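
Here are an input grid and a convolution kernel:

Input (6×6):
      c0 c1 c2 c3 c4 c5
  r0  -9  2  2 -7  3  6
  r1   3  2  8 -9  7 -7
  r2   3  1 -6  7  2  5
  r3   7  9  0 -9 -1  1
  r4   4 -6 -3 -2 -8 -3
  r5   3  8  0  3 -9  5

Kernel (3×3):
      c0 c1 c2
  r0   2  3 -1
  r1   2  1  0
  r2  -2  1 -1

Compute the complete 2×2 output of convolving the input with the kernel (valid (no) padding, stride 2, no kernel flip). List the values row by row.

-5 4
27 10

Output[0,0]: The receptive field on the input at this output position is [-9 2 2 / 3 2 8 / 3 1 -6]. Elementwise product with the kernel and sum: -9·2 + 2·3 + 2·-1 + 3·2 + 2·1 + 3·-2 + 1·1 + -6·-1.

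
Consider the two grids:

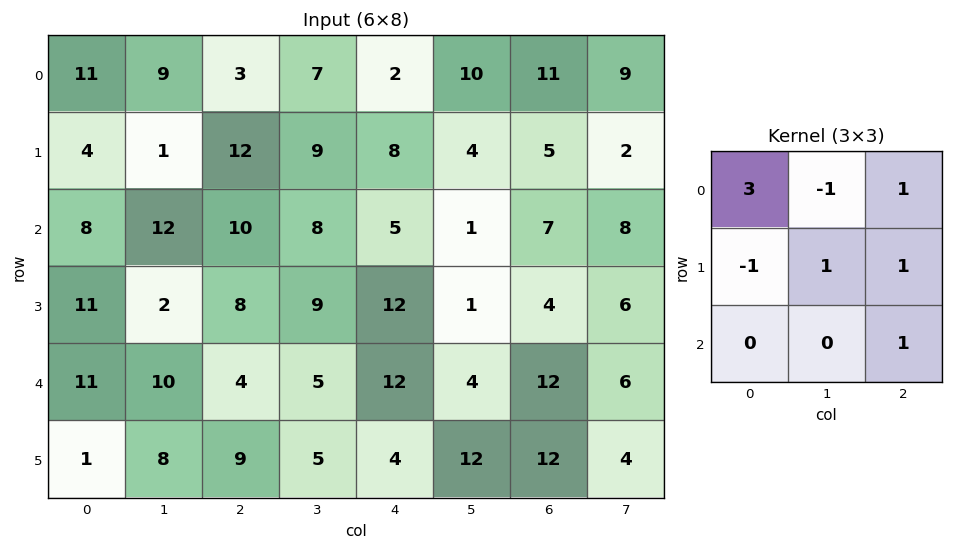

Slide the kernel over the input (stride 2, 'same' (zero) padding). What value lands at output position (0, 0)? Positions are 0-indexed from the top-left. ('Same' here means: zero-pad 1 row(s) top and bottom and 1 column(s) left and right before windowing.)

21

The receptive field on the zero-padded input at this output position is [0 0 0 / 0 11 9 / 0 4 1]. Elementwise product with the kernel and sum: 0·3 + 0·-1 + 0·1 + 0·-1 + 11·1 + 9·1 + 1·1.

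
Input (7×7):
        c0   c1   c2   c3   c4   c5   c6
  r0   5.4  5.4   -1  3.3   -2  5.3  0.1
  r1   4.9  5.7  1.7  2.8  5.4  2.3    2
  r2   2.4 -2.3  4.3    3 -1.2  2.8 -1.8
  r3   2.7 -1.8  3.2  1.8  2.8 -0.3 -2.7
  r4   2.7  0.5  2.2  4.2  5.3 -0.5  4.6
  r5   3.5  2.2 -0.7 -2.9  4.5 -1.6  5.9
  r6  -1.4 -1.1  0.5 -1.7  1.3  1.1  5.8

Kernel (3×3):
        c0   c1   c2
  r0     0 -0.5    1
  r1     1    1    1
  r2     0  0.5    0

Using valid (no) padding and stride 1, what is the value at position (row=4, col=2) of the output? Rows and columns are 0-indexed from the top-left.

The receptive field on the input at this output position is [2.2 4.2 5.3 / -0.7 -2.9 4.5 / 0.5 -1.7 1.3]. Elementwise product with the kernel and sum: 4.2·-0.5 + 5.3·1 + -0.7·1 + -2.9·1 + 4.5·1 + -1.7·0.5.

3.25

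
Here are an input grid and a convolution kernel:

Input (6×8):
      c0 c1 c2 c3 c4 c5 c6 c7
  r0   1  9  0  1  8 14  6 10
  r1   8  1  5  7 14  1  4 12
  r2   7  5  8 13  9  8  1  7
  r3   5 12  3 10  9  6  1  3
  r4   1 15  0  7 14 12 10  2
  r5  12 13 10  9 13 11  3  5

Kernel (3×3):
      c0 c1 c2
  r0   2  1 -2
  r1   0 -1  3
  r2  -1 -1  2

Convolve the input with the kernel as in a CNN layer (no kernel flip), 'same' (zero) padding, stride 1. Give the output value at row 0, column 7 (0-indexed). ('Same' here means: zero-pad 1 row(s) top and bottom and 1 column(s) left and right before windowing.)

The receptive field on the zero-padded input at this output position is [0 0 0 / 6 10 0 / 4 12 0]. Elementwise product with the kernel and sum: 0·2 + 0·1 + 0·-2 + 10·-1 + 0·3 + 4·-1 + 12·-1 + 0·2.

-26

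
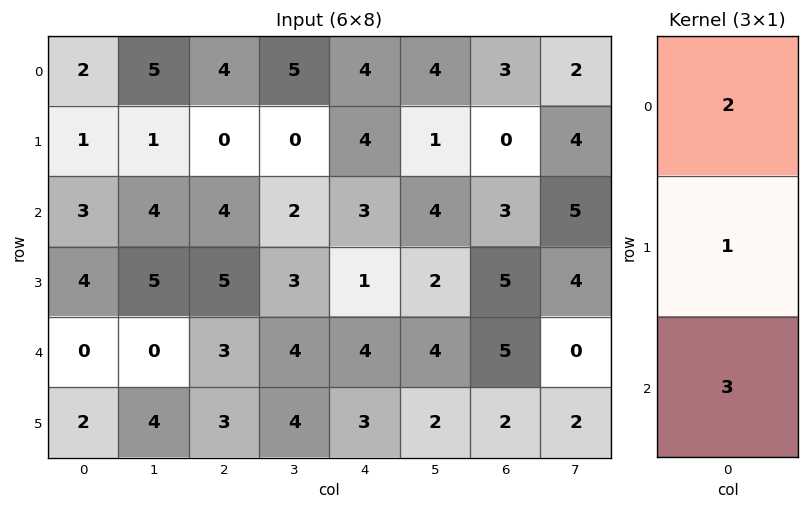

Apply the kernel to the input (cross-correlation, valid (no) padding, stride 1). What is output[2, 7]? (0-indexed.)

The receptive field on the input at this output position is [5 / 4 / 0]. Elementwise product with the kernel and sum: 5·2 + 4·1 + 0·3.

14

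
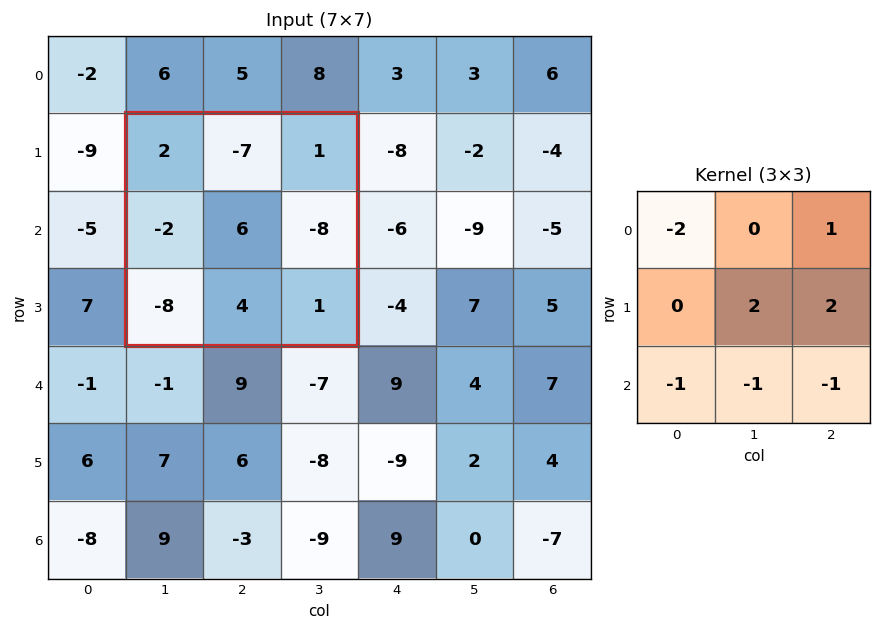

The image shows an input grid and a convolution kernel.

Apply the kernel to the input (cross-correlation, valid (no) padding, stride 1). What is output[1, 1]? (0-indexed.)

The receptive field on the input at this output position is [2 -7 1 / -2 6 -8 / -8 4 1]. Elementwise product with the kernel and sum: 2·-2 + 1·1 + 6·2 + -8·2 + -8·-1 + 4·-1 + 1·-1.

-4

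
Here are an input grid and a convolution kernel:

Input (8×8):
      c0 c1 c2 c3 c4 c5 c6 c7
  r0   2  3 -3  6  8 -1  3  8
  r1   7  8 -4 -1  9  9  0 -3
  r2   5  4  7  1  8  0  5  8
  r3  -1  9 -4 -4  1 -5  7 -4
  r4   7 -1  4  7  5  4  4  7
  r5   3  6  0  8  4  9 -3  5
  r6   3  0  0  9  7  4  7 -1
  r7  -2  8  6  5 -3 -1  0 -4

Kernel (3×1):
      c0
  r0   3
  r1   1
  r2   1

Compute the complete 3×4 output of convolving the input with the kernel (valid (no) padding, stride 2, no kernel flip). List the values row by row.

Output[0,0]: The receptive field on the input at this output position is [2 / 7 / 5]. Elementwise product with the kernel and sum: 2·3 + 7·1 + 5·1.
Output[0,1]: The receptive field on the input at this output position is [-3 / -4 / 7]. Elementwise product with the kernel and sum: -3·3 + -4·1 + 7·1.

18 -6 41 14
21 21 30 26
27 12 26 16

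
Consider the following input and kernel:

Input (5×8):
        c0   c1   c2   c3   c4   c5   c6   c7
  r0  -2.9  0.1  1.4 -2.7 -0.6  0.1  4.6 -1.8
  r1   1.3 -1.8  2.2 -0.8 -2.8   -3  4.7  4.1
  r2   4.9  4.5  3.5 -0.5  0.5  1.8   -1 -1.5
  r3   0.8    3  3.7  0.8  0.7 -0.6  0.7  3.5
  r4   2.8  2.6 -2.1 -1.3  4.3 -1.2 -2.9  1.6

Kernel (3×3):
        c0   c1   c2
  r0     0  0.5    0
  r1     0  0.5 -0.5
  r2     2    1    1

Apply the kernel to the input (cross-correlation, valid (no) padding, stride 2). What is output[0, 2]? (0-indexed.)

-2

The receptive field on the input at this output position is [-0.6 0.1 4.6 / -2.8 -3 4.7 / 0.5 1.8 -1]. Elementwise product with the kernel and sum: 0.1·0.5 + -3·0.5 + 4.7·-0.5 + 0.5·2 + 1.8·1 + -1·1.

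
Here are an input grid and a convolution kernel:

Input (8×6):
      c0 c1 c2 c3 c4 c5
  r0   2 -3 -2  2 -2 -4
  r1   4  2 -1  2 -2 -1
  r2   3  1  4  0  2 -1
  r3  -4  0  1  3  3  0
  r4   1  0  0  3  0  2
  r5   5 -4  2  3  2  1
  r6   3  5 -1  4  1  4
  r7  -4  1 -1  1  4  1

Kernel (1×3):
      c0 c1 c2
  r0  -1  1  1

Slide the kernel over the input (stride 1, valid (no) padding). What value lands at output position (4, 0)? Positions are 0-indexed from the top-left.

The receptive field on the input at this output position is [1 0 0]. Elementwise product with the kernel and sum: 1·-1 + 0·1 + 0·1.

-1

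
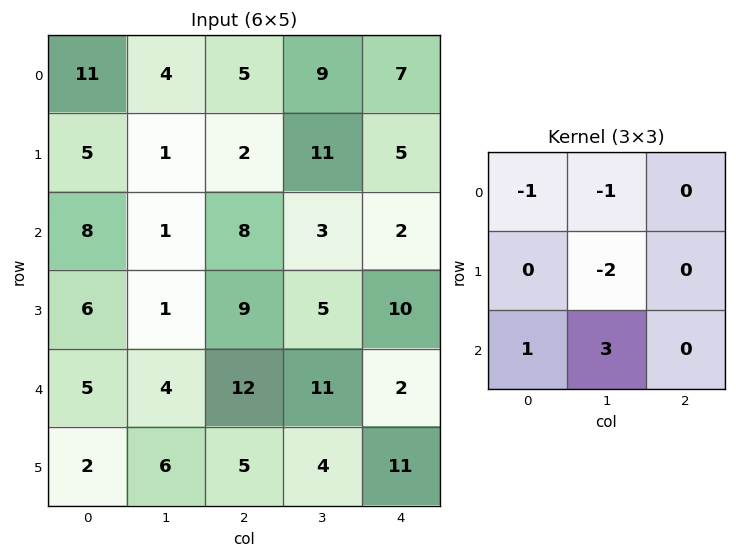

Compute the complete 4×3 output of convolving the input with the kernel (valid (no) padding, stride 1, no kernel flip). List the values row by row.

Output[0,0]: The receptive field on the input at this output position is [11 4 5 / 5 1 2 / 8 1 8]. Elementwise product with the kernel and sum: 11·-1 + 4·-1 + 1·-2 + 8·1 + 1·3.
Output[0,1]: The receptive field on the input at this output position is [4 5 9 / 1 2 11 / 1 8 3]. Elementwise product with the kernel and sum: 4·-1 + 5·-1 + 2·-2 + 1·1 + 8·3.

-6 12 -19
1 9 5
6 13 24
5 -13 -19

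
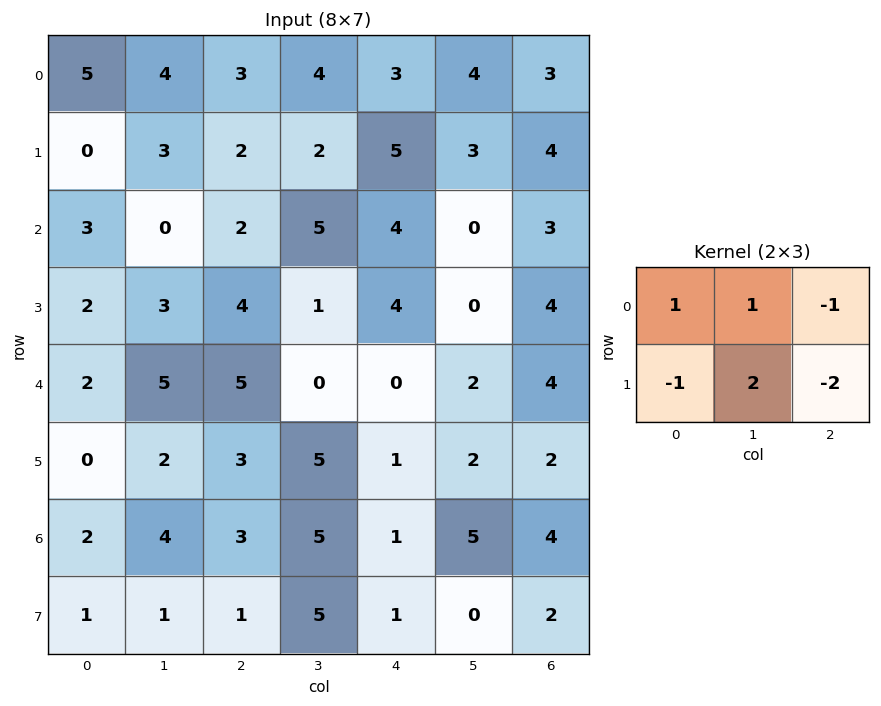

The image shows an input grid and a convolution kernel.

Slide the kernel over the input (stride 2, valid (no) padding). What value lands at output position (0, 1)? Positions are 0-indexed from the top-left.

The receptive field on the input at this output position is [3 4 3 / 2 2 5]. Elementwise product with the kernel and sum: 3·1 + 4·1 + 3·-1 + 2·-1 + 2·2 + 5·-2.

-4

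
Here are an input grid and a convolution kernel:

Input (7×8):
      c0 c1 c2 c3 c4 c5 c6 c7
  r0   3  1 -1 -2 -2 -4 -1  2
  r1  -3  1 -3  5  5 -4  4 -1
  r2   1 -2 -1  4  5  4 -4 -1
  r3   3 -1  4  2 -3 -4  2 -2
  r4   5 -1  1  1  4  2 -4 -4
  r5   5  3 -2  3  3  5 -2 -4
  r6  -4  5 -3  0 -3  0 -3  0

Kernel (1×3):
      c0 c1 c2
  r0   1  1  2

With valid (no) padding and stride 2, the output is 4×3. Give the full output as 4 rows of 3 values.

2 -7 -8
-3 13 1
6 10 -2
-5 -9 -9

Output[0,0]: The receptive field on the input at this output position is [3 1 -1]. Elementwise product with the kernel and sum: 3·1 + 1·1 + -1·2.
Output[0,1]: The receptive field on the input at this output position is [-1 -2 -2]. Elementwise product with the kernel and sum: -1·1 + -2·1 + -2·2.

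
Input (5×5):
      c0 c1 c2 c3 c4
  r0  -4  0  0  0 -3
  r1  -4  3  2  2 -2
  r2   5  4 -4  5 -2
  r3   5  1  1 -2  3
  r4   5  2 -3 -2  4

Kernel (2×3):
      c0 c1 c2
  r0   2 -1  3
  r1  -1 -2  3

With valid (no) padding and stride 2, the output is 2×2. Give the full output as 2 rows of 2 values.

Output[0,0]: The receptive field on the input at this output position is [-4 0 0 / -4 3 2]. Elementwise product with the kernel and sum: -4·2 + 0·-1 + 0·3 + -4·-1 + 3·-2 + 2·3.
Output[0,1]: The receptive field on the input at this output position is [0 0 -3 / 2 2 -2]. Elementwise product with the kernel and sum: 0·2 + 0·-1 + -3·3 + 2·-1 + 2·-2 + -2·3.

-4 -21
-10 -7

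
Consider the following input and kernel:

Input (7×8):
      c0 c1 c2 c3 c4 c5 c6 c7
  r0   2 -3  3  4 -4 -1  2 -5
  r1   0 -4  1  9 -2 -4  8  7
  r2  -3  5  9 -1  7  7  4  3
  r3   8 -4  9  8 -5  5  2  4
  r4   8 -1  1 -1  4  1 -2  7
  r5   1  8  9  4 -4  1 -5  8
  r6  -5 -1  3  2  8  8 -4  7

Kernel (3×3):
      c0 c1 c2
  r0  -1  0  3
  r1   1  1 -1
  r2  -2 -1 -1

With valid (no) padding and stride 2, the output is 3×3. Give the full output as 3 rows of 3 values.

Output[0,0]: The receptive field on the input at this output position is [2 -3 3 / 0 -4 1 / -3 5 9]. Elementwise product with the kernel and sum: 2·-1 + 3·3 + 0·1 + -4·1 + 1·-1 + -3·-2 + 5·-1 + 9·-1.

-6 -27 -29
9 29 -4
3 12 -28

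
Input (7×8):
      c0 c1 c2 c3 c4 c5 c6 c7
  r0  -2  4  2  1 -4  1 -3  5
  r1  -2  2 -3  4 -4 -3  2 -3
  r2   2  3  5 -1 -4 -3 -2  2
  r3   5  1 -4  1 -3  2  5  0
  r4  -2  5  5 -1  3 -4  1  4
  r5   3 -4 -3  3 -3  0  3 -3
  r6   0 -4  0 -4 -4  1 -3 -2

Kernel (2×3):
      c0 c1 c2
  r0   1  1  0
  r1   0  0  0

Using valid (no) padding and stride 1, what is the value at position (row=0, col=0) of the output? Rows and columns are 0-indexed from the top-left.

2

The receptive field on the input at this output position is [-2 4 2 / -2 2 -3]. Elementwise product with the kernel and sum: -2·1 + 4·1.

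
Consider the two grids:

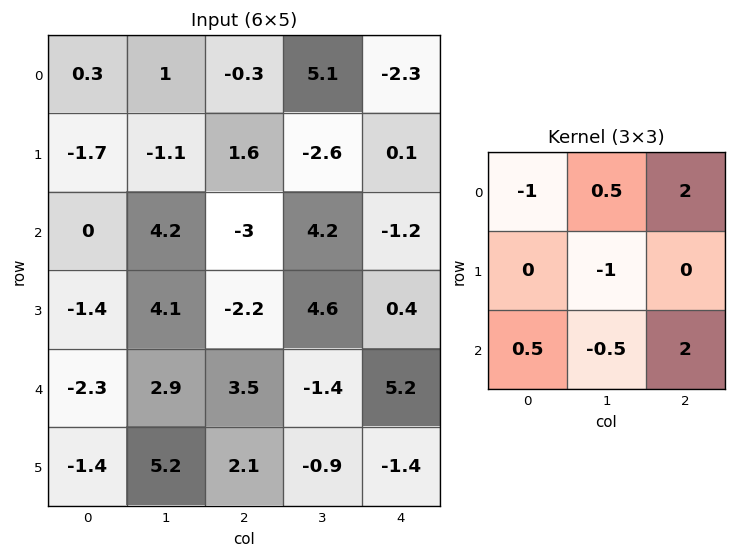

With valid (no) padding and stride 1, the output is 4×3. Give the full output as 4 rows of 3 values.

Output[0,0]: The receptive field on the input at this output position is [0.3 1 -0.3 / -1.7 -1.1 1.6 / 0 4.2 -3]. Elementwise product with the kernel and sum: 0.3·-1 + 1·0.5 + -0.3·2 + -1.1·-1 + 0·0.5 + 4.2·-0.5 + -3·2.
Output[0,1]: The receptive field on the input at this output position is [1 -0.3 5.1 / -1.1 1.6 -2.6 / 4.2 -3 4.2]. Elementwise product with the kernel and sum: 1·-1 + -0.3·0.5 + 5.1·2 + 1.6·-1 + 4.2·0.5 + -3·-0.5 + 4.2·2.

-7.4 19.45 -5.15
-7 12.05 -9.5
-3.6 1.8 10.95
-2.95 0.25 5.4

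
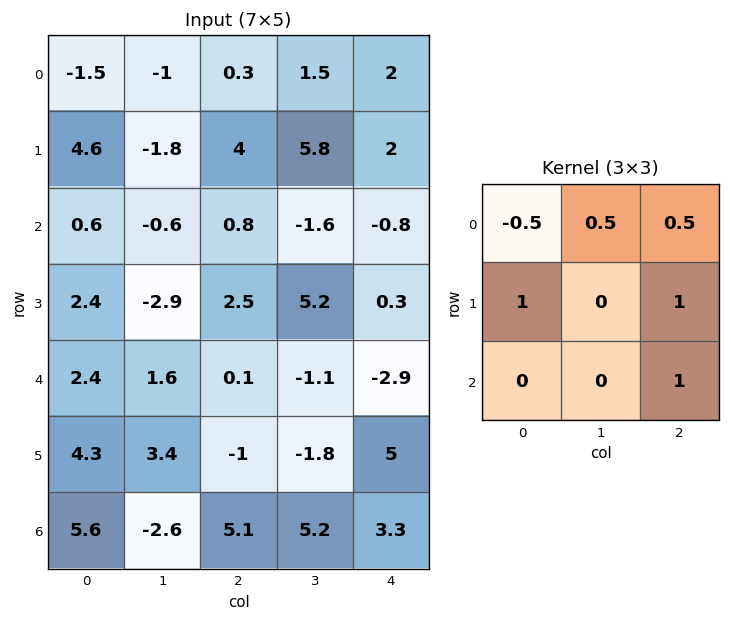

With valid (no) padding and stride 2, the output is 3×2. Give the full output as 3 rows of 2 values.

9.8 6.8
4.8 -1.7
8.05 5.25

Output[0,0]: The receptive field on the input at this output position is [-1.5 -1 0.3 / 4.6 -1.8 4 / 0.6 -0.6 0.8]. Elementwise product with the kernel and sum: -1.5·-0.5 + -1·0.5 + 0.3·0.5 + 4.6·1 + 4·1 + 0.8·1.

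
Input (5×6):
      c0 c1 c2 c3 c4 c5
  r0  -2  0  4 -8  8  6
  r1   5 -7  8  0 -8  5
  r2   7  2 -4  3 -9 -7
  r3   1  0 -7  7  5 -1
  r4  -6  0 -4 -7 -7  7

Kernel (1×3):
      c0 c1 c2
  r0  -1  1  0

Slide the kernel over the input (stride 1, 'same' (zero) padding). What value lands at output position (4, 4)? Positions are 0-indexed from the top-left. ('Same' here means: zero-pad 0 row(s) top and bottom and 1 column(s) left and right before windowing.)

0

The receptive field on the zero-padded input at this output position is [-7 -7 7]. Elementwise product with the kernel and sum: -7·-1 + -7·1.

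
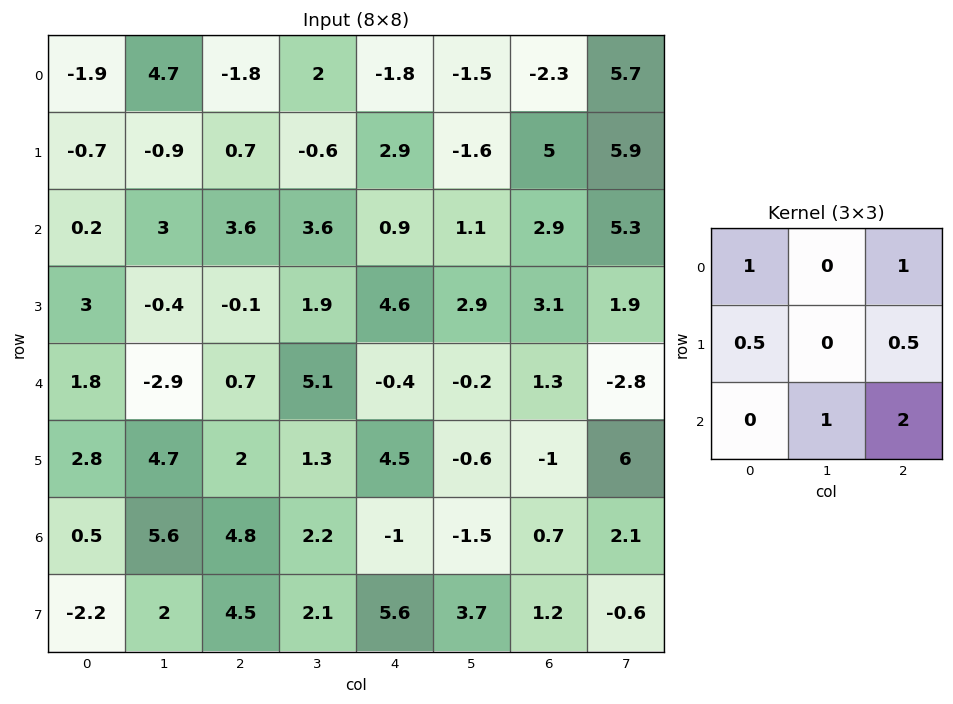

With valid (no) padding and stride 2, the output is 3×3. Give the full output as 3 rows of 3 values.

6.5 3.6 6.75
3.75 11.05 10.05
20.1 3.75 2.55

Output[0,0]: The receptive field on the input at this output position is [-1.9 4.7 -1.8 / -0.7 -0.9 0.7 / 0.2 3 3.6]. Elementwise product with the kernel and sum: -1.9·1 + -1.8·1 + -0.7·0.5 + 0.7·0.5 + 3·1 + 3.6·2.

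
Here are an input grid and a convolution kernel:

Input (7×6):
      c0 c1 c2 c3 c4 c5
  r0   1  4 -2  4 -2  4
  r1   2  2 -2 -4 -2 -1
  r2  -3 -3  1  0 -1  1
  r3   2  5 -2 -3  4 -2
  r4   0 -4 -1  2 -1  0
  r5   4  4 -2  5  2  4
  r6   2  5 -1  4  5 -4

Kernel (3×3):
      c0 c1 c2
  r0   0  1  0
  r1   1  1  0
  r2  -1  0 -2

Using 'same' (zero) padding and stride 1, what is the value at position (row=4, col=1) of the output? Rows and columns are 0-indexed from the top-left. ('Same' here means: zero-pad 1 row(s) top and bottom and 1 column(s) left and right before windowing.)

The receptive field on the zero-padded input at this output position is [2 5 -2 / 0 -4 -1 / 4 4 -2]. Elementwise product with the kernel and sum: 5·1 + 0·1 + -4·1 + 4·-1 + -2·-2.

1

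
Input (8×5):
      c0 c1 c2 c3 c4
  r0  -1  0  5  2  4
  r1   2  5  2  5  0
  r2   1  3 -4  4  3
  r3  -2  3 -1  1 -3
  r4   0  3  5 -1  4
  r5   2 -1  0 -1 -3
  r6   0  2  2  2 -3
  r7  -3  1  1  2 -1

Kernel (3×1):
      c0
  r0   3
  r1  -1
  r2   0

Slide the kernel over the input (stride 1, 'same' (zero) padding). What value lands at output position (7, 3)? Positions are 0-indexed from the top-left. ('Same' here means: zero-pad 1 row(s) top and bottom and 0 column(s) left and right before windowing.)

4

The receptive field on the zero-padded input at this output position is [2 / 2 / 0]. Elementwise product with the kernel and sum: 2·3 + 2·-1.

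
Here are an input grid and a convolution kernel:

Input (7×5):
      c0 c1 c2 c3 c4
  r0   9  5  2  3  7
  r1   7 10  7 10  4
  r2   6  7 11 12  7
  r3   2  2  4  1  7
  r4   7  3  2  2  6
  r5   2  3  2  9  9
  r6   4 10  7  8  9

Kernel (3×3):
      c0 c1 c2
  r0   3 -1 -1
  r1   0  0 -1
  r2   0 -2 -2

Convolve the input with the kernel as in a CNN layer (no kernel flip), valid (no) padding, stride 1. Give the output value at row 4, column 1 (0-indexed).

-34

The receptive field on the input at this output position is [3 2 2 / 3 2 9 / 10 7 8]. Elementwise product with the kernel and sum: 3·3 + 2·-1 + 2·-1 + 9·-1 + 7·-2 + 8·-2.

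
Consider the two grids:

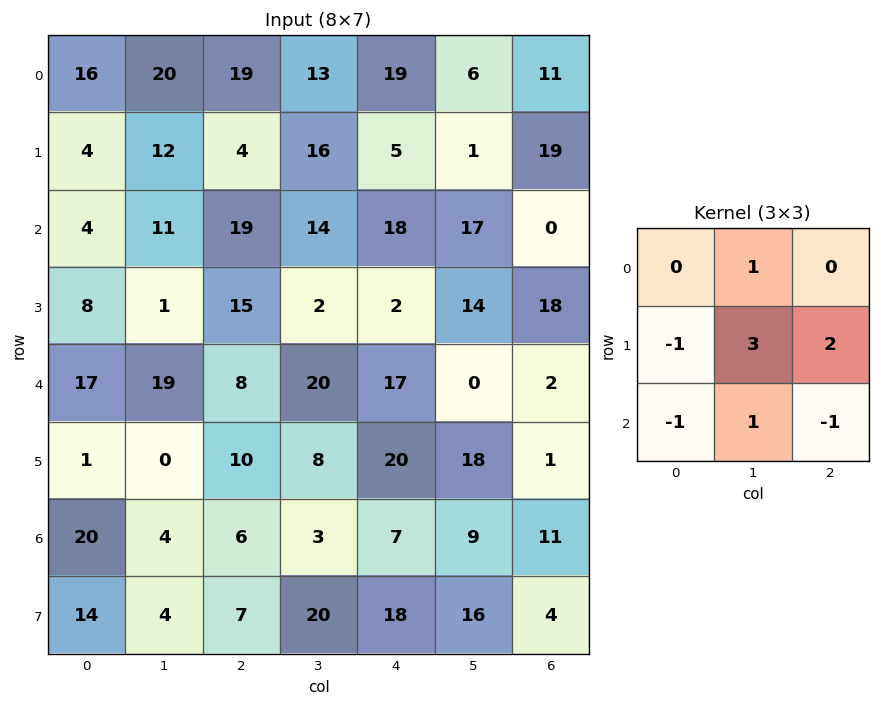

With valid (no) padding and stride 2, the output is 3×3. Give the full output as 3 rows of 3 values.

48 44 41
30 4 74
16 64 27

Output[0,0]: The receptive field on the input at this output position is [16 20 19 / 4 12 4 / 4 11 19]. Elementwise product with the kernel and sum: 20·1 + 4·-1 + 12·3 + 4·2 + 4·-1 + 11·1 + 19·-1.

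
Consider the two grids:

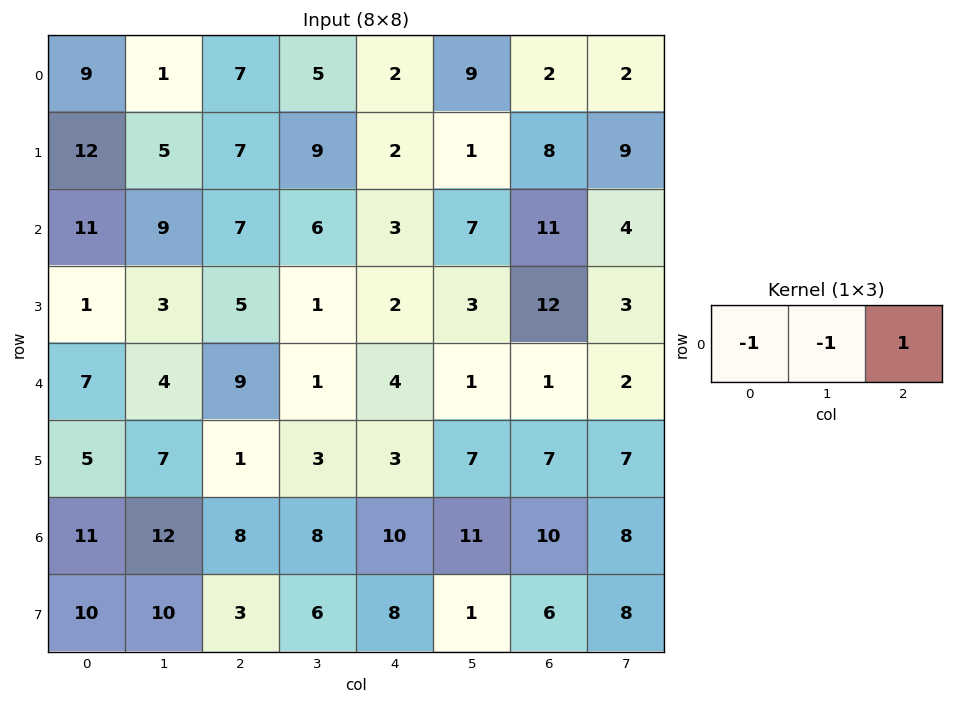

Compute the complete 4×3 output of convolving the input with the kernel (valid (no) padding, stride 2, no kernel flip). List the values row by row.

Output[0,0]: The receptive field on the input at this output position is [9 1 7]. Elementwise product with the kernel and sum: 9·-1 + 1·-1 + 7·1.
Output[0,1]: The receptive field on the input at this output position is [7 5 2]. Elementwise product with the kernel and sum: 7·-1 + 5·-1 + 2·1.

-3 -10 -9
-13 -10 1
-2 -6 -4
-15 -6 -11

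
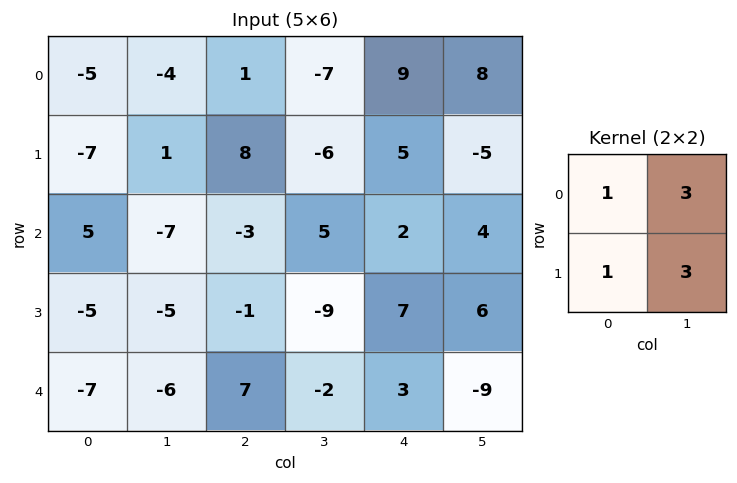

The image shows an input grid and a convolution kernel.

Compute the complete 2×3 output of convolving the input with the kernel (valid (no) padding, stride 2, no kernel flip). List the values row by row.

Output[0,0]: The receptive field on the input at this output position is [-5 -4 / -7 1]. Elementwise product with the kernel and sum: -5·1 + -4·3 + -7·1 + 1·3.
Output[0,1]: The receptive field on the input at this output position is [1 -7 / 8 -6]. Elementwise product with the kernel and sum: 1·1 + -7·3 + 8·1 + -6·3.

-21 -30 23
-36 -16 39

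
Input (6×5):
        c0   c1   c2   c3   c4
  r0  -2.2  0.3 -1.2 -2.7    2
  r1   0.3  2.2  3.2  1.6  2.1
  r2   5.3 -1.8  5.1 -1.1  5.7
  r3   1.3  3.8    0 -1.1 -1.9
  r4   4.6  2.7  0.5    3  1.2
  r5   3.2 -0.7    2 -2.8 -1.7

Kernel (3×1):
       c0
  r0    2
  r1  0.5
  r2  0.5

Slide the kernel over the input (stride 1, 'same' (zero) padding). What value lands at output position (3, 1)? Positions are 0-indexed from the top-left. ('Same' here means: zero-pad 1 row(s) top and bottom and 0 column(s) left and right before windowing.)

The receptive field on the zero-padded input at this output position is [-1.8 / 3.8 / 2.7]. Elementwise product with the kernel and sum: -1.8·2 + 3.8·0.5 + 2.7·0.5.

-0.35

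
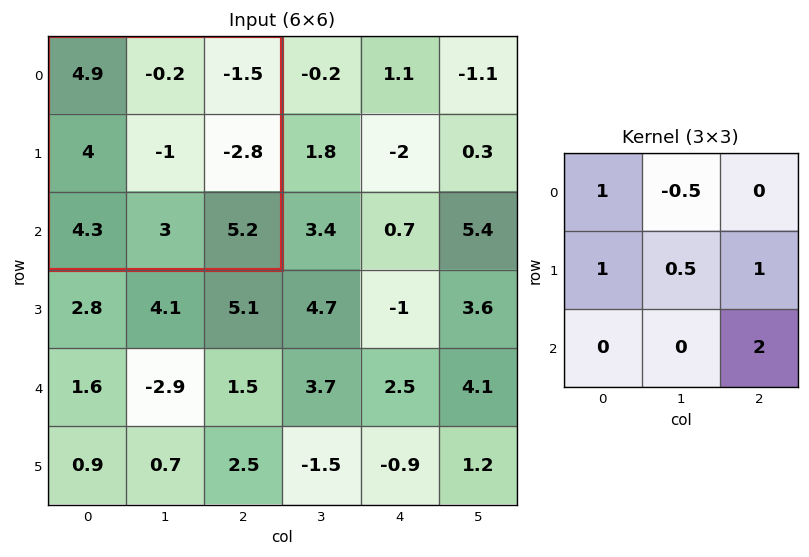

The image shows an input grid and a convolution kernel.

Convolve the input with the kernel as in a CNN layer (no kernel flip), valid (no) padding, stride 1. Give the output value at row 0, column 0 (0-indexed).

16.1

The receptive field on the input at this output position is [4.9 -0.2 -1.5 / 4 -1 -2.8 / 4.3 3 5.2]. Elementwise product with the kernel and sum: 4.9·1 + -0.2·-0.5 + 4·1 + -1·0.5 + -2.8·1 + 5.2·2.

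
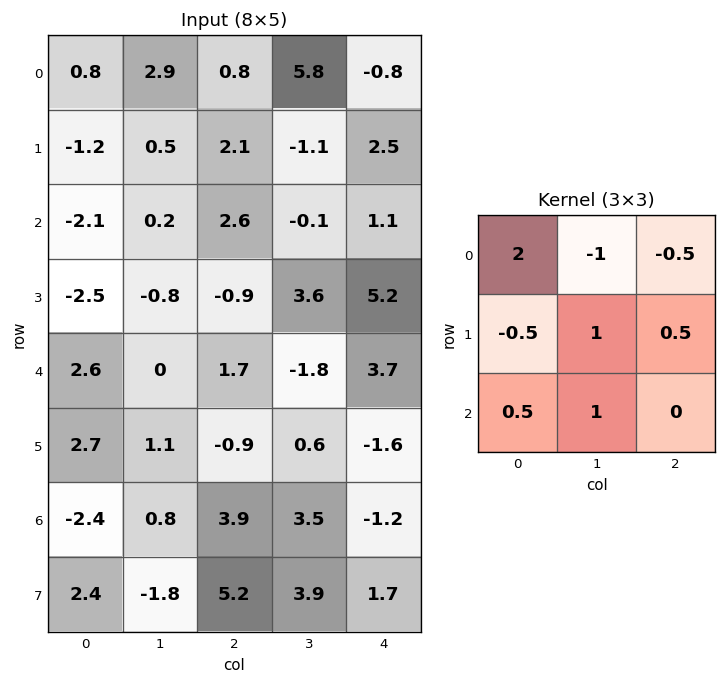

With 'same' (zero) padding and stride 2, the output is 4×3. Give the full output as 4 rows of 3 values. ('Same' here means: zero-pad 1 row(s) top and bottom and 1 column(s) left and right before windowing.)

1.05 4.6 -1.75
-3.55 0.6 3.45
8.2 -2.05 5.3
-2.85 12.35 3.5

Output[0,0]: The receptive field on the zero-padded input at this output position is [0 0 0 / 0 0.8 2.9 / 0 -1.2 0.5]. Elementwise product with the kernel and sum: 0·2 + 0·-1 + 0·-0.5 + 0·-0.5 + 0.8·1 + 2.9·0.5 + 0·0.5 + -1.2·1.
Output[0,1]: The receptive field on the zero-padded input at this output position is [0 0 0 / 2.9 0.8 5.8 / 0.5 2.1 -1.1]. Elementwise product with the kernel and sum: 0·2 + 0·-1 + 0·-0.5 + 2.9·-0.5 + 0.8·1 + 5.8·0.5 + 0.5·0.5 + 2.1·1.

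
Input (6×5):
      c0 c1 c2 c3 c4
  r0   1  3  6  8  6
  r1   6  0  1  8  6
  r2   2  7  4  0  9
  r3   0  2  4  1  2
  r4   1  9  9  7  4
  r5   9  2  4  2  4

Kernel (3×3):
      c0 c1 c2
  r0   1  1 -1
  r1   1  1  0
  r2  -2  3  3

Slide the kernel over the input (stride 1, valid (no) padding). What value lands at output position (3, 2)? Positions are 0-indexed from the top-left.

29

The receptive field on the input at this output position is [4 1 2 / 9 7 4 / 4 2 4]. Elementwise product with the kernel and sum: 4·1 + 1·1 + 2·-1 + 9·1 + 7·1 + 4·-2 + 2·3 + 4·3.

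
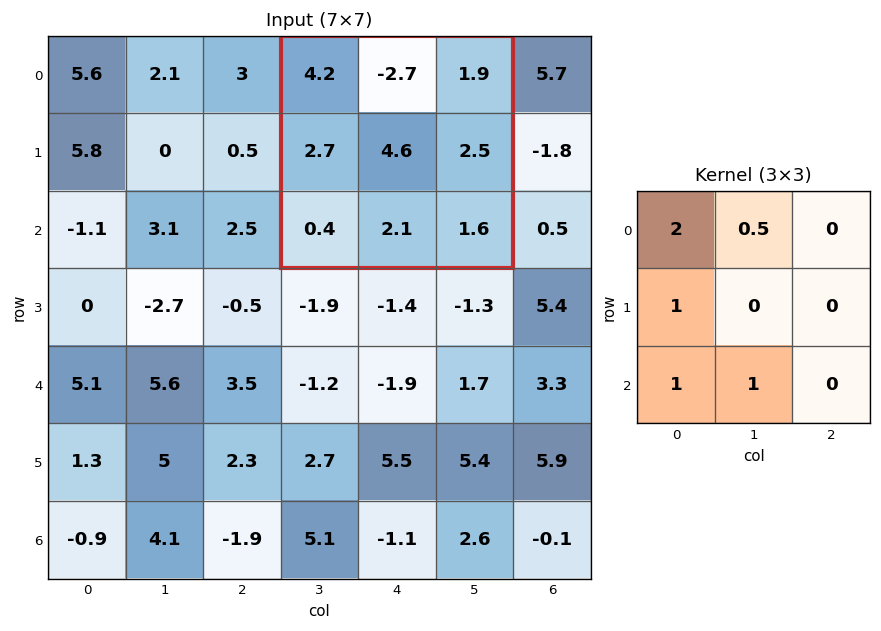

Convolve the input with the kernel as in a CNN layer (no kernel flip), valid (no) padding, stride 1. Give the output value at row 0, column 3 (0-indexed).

The receptive field on the input at this output position is [4.2 -2.7 1.9 / 2.7 4.6 2.5 / 0.4 2.1 1.6]. Elementwise product with the kernel and sum: 4.2·2 + -2.7·0.5 + 2.7·1 + 0.4·1 + 2.1·1.

12.25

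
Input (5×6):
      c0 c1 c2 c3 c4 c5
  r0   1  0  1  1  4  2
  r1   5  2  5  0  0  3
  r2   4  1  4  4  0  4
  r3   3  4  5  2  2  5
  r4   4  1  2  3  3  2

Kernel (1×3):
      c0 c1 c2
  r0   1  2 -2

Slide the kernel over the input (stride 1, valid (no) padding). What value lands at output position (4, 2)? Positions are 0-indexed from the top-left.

The receptive field on the input at this output position is [2 3 3]. Elementwise product with the kernel and sum: 2·1 + 3·2 + 3·-2.

2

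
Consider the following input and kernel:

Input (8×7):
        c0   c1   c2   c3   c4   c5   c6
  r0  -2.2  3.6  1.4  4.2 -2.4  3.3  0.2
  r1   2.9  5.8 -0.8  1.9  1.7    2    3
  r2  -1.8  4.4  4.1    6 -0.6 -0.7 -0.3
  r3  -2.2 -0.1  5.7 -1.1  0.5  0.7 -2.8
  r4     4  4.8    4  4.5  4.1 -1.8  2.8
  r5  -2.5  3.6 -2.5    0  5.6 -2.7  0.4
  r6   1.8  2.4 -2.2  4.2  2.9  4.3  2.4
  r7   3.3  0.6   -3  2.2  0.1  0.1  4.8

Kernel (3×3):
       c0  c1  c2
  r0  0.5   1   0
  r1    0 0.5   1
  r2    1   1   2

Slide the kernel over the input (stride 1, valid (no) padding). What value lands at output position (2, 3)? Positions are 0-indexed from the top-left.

The receptive field on the input at this output position is [6 -0.6 -0.7 / -1.1 0.5 0.7 / 4.5 4.1 -1.8]. Elementwise product with the kernel and sum: 6·0.5 + -0.6·1 + 0.5·0.5 + 0.7·1 + 4.5·1 + 4.1·1 + -1.8·2.

8.35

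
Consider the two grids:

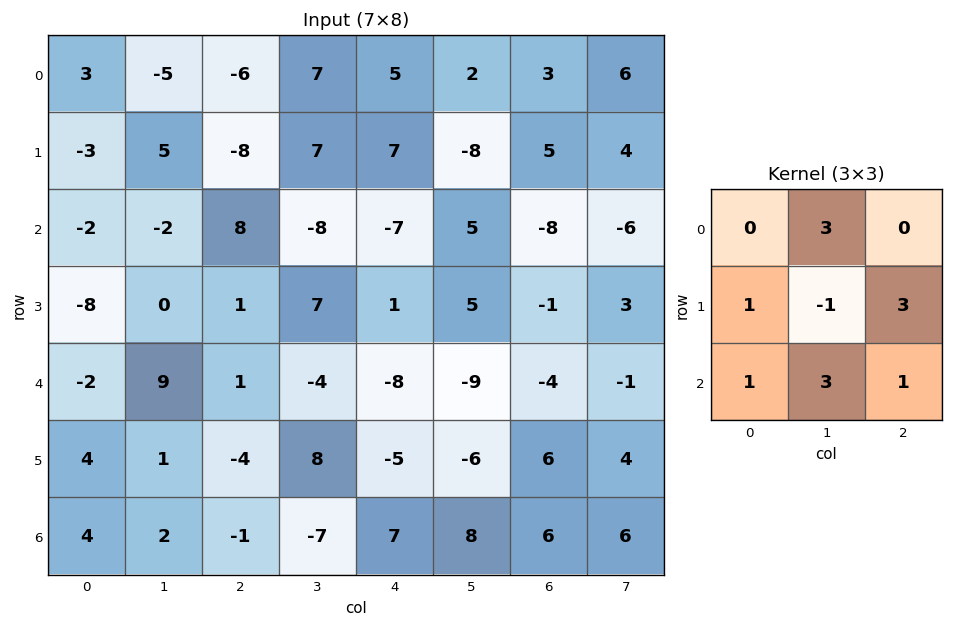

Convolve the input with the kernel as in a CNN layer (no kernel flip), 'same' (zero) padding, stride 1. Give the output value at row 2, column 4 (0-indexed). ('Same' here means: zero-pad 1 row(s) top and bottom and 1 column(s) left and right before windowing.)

50

The receptive field on the zero-padded input at this output position is [7 7 -8 / -8 -7 5 / 7 1 5]. Elementwise product with the kernel and sum: 7·3 + -8·1 + -7·-1 + 5·3 + 7·1 + 1·3 + 5·1.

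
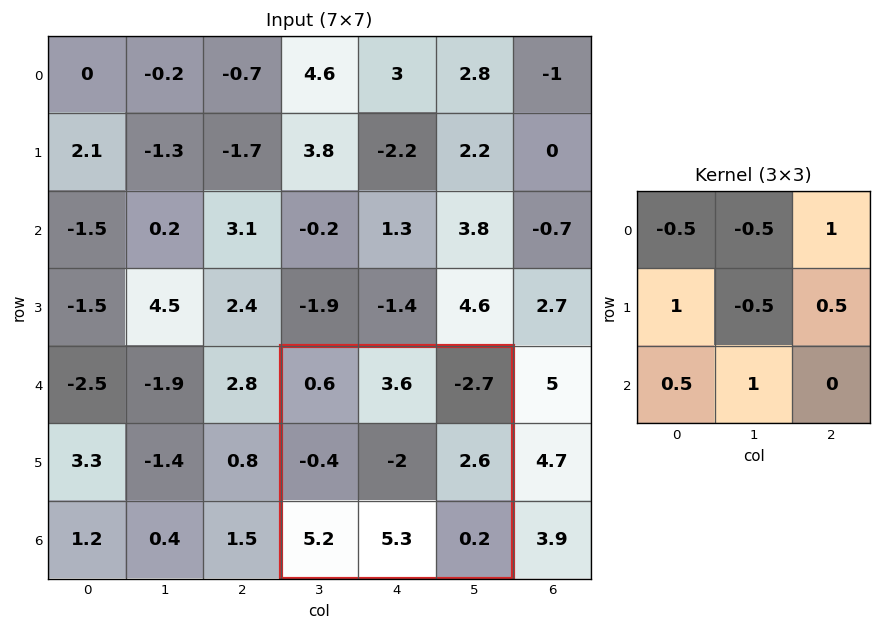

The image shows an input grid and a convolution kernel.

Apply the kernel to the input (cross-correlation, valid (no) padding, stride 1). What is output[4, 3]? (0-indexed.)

5

The receptive field on the input at this output position is [0.6 3.6 -2.7 / -0.4 -2 2.6 / 5.2 5.3 0.2]. Elementwise product with the kernel and sum: 0.6·-0.5 + 3.6·-0.5 + -2.7·1 + -0.4·1 + -2·-0.5 + 2.6·0.5 + 5.2·0.5 + 5.3·1.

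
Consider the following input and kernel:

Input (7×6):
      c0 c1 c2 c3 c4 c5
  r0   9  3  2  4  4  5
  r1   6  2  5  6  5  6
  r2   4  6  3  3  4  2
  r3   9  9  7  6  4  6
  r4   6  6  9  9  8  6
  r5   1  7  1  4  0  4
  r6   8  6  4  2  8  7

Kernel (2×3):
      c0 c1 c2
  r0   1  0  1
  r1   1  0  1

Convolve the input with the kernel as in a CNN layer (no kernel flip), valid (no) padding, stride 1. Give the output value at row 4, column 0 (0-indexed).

The receptive field on the input at this output position is [6 6 9 / 1 7 1]. Elementwise product with the kernel and sum: 6·1 + 9·1 + 1·1 + 1·1.

17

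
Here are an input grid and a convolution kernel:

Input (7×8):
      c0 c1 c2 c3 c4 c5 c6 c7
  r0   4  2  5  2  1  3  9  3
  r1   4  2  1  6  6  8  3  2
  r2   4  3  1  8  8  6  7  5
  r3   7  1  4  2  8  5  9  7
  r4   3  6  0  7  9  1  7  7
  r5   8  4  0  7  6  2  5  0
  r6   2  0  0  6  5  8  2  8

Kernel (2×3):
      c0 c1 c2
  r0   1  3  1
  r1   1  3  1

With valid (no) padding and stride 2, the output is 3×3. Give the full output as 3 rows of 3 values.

Output[0,0]: The receptive field on the input at this output position is [4 2 5 / 4 2 1]. Elementwise product with the kernel and sum: 4·1 + 2·3 + 5·1 + 4·1 + 2·3 + 1·1.

26 37 52
28 51 65
41 57 36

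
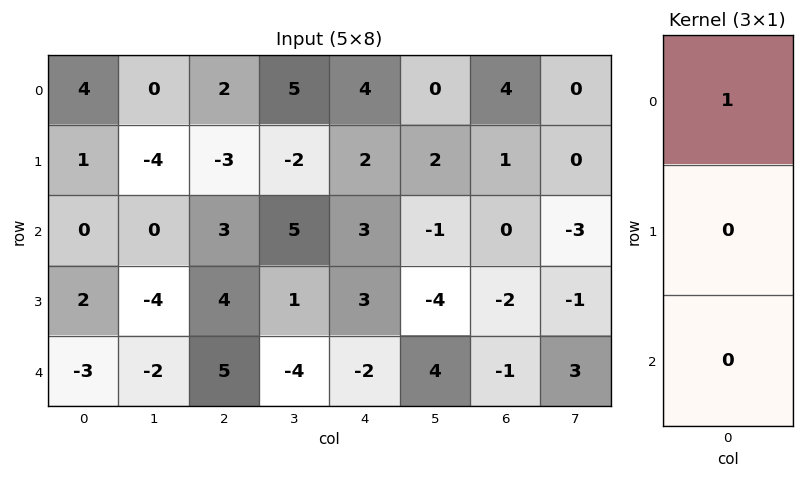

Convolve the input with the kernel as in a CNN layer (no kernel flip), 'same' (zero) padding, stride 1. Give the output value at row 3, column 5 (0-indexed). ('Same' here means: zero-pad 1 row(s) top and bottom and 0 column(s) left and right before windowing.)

The receptive field on the zero-padded input at this output position is [-1 / -4 / 4]. Elementwise product with the kernel and sum: -1·1.

-1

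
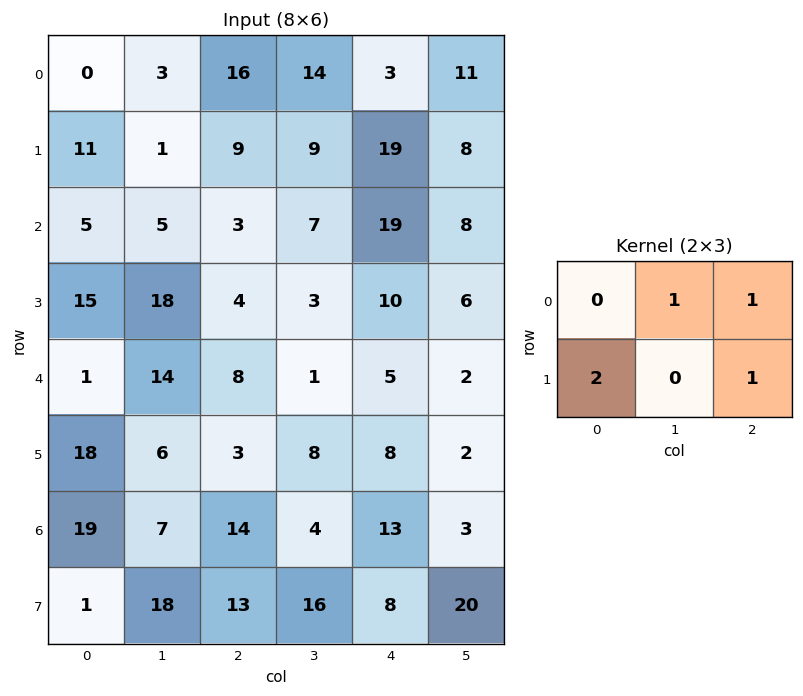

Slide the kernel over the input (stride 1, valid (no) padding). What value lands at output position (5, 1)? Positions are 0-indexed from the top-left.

29

The receptive field on the input at this output position is [6 3 8 / 7 14 4]. Elementwise product with the kernel and sum: 3·1 + 8·1 + 7·2 + 4·1.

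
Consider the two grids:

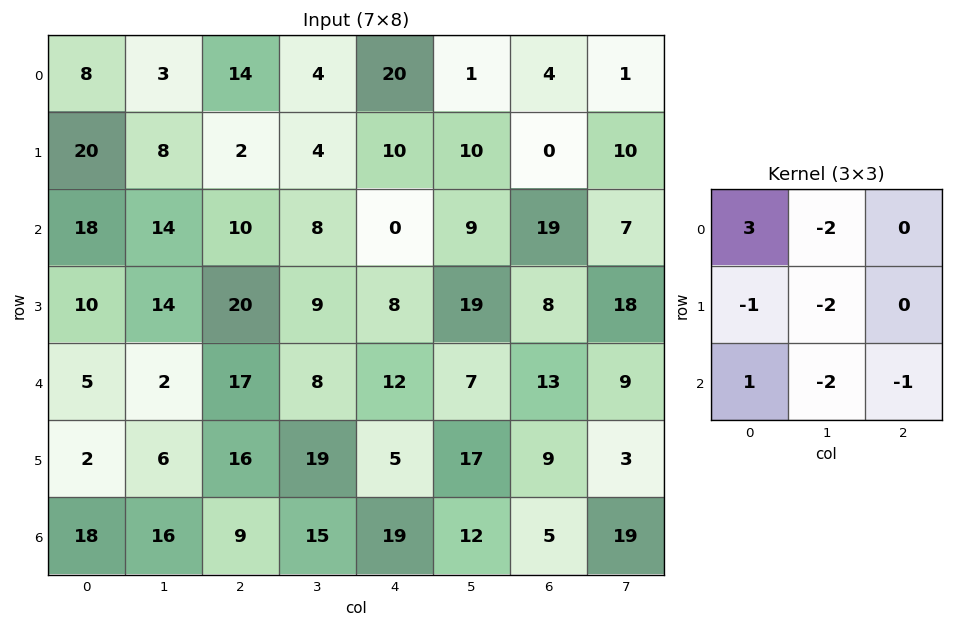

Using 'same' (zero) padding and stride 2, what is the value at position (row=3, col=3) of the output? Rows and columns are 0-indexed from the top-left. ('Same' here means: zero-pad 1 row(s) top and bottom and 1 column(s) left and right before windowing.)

The receptive field on the zero-padded input at this output position is [17 9 3 / 12 5 19 / 0 0 0]. Elementwise product with the kernel and sum: 17·3 + 9·-2 + 12·-1 + 5·-2 + 0·1 + 0·-2 + 0·-1.

11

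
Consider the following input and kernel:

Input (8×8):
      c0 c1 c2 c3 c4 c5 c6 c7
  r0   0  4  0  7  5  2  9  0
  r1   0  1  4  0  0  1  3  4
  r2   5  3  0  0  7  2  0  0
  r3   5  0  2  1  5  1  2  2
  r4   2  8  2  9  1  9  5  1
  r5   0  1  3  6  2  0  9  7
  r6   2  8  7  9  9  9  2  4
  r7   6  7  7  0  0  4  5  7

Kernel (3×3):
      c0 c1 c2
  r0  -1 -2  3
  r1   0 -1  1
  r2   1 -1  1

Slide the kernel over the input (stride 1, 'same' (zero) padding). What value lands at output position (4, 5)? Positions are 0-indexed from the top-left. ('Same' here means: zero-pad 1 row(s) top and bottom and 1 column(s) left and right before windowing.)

The receptive field on the zero-padded input at this output position is [5 1 2 / 1 9 5 / 2 0 9]. Elementwise product with the kernel and sum: 5·-1 + 1·-2 + 2·3 + 9·-1 + 5·1 + 2·1 + 0·-1 + 9·1.

6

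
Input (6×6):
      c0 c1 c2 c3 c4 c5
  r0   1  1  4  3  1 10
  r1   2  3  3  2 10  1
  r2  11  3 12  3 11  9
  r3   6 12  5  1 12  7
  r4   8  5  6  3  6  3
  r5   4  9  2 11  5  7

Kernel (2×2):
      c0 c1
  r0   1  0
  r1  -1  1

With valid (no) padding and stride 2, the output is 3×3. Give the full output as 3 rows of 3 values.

Output[0,0]: The receptive field on the input at this output position is [1 1 / 2 3]. Elementwise product with the kernel and sum: 1·1 + 2·-1 + 3·1.
Output[0,1]: The receptive field on the input at this output position is [4 3 / 3 2]. Elementwise product with the kernel and sum: 4·1 + 3·-1 + 2·1.

2 3 -8
17 8 6
13 15 8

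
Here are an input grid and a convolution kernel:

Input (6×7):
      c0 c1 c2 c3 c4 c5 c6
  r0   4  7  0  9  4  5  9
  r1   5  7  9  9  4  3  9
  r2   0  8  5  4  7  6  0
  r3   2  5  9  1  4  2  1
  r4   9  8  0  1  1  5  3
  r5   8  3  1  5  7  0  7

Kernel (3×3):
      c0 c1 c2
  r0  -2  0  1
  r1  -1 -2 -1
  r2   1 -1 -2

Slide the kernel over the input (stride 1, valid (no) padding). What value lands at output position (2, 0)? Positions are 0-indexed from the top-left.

-15

The receptive field on the input at this output position is [0 8 5 / 2 5 9 / 9 8 0]. Elementwise product with the kernel and sum: 0·-2 + 5·1 + 2·-1 + 5·-2 + 9·-1 + 9·1 + 8·-1 + 0·-2.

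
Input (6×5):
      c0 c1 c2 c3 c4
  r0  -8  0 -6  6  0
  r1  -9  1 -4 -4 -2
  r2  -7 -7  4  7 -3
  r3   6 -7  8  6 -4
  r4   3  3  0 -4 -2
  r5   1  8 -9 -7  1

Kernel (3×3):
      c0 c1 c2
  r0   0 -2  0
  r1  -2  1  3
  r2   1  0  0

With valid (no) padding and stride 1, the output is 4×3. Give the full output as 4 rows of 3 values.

0 -13 -10
23 40 6
22 35 -36
12 -26 -31

Output[0,0]: The receptive field on the input at this output position is [-8 0 -6 / -9 1 -4 / -7 -7 4]. Elementwise product with the kernel and sum: 0·-2 + -9·-2 + 1·1 + -4·3 + -7·1.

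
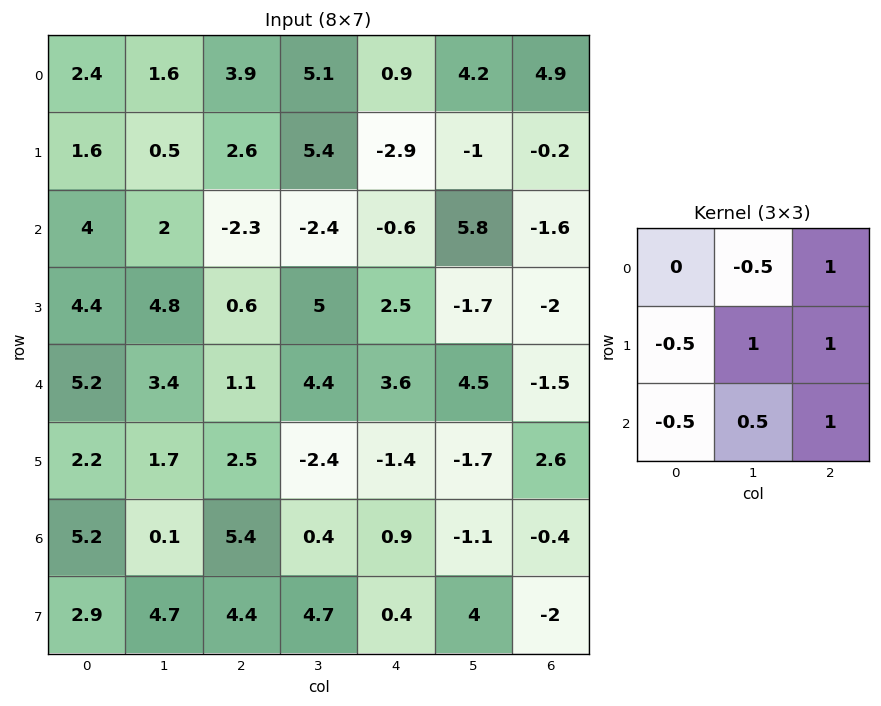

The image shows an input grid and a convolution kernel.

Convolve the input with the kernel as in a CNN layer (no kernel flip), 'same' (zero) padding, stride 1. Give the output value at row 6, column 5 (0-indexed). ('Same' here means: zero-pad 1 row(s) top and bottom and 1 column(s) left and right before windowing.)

1.3

The receptive field on the zero-padded input at this output position is [-1.4 -1.7 2.6 / 0.9 -1.1 -0.4 / 0.4 4 -2]. Elementwise product with the kernel and sum: -1.7·-0.5 + 2.6·1 + 0.9·-0.5 + -1.1·1 + -0.4·1 + 0.4·-0.5 + 4·0.5 + -2·1.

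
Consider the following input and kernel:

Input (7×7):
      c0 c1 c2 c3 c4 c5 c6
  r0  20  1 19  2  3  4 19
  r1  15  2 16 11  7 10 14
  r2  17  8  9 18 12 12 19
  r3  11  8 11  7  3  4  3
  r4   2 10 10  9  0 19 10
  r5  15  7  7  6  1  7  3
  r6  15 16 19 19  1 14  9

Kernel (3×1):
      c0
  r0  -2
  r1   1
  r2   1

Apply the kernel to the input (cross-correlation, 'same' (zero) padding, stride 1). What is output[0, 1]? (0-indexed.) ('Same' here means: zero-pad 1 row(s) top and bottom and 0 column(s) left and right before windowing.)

3

The receptive field on the zero-padded input at this output position is [0 / 1 / 2]. Elementwise product with the kernel and sum: 0·-2 + 1·1 + 2·1.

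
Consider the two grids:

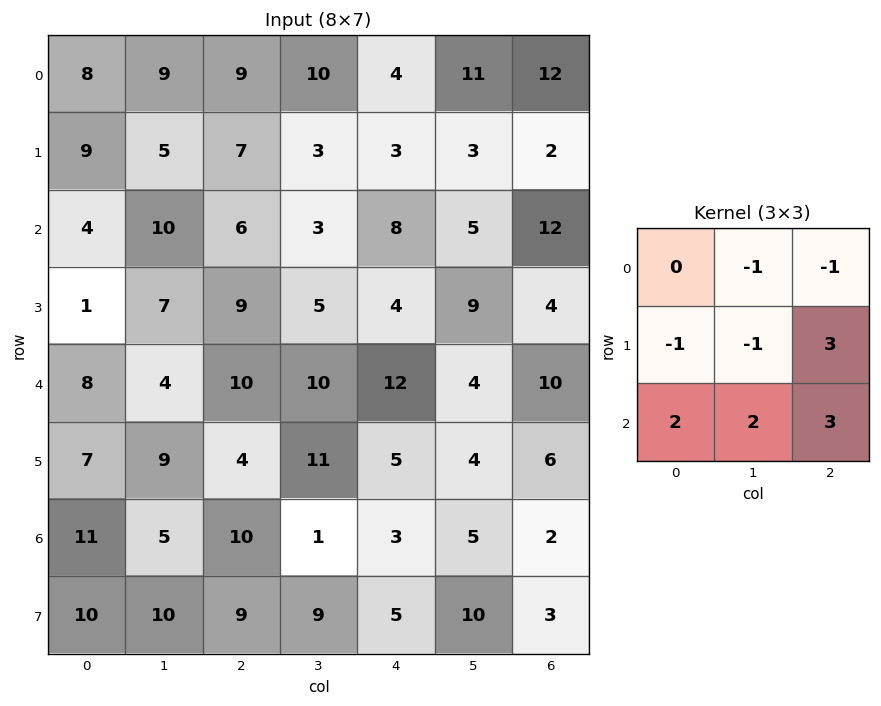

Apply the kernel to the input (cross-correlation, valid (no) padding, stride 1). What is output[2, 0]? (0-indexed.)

The receptive field on the input at this output position is [4 10 6 / 1 7 9 / 8 4 10]. Elementwise product with the kernel and sum: 10·-1 + 6·-1 + 1·-1 + 7·-1 + 9·3 + 8·2 + 4·2 + 10·3.

57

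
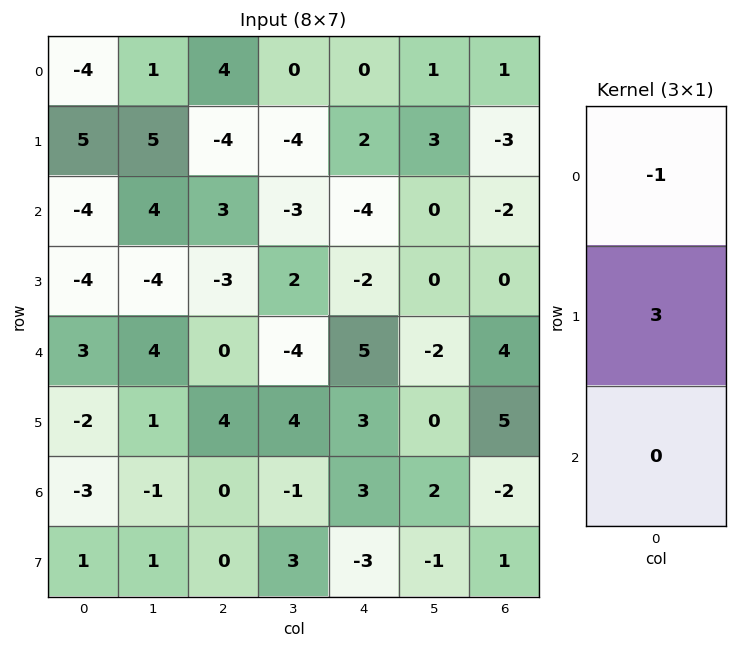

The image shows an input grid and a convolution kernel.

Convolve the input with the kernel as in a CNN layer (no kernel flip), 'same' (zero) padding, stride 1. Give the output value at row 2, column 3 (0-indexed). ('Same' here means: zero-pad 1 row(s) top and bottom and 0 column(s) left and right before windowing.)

The receptive field on the zero-padded input at this output position is [-4 / -3 / 2]. Elementwise product with the kernel and sum: -4·-1 + -3·3.

-5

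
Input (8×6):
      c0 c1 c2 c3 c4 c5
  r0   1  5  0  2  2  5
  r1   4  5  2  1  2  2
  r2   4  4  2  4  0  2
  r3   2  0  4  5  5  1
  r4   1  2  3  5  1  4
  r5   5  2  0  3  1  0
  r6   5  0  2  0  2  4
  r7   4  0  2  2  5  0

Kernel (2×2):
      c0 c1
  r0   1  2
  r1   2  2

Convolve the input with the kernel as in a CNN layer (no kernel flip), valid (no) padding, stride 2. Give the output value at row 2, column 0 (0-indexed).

The receptive field on the input at this output position is [1 2 / 5 2]. Elementwise product with the kernel and sum: 1·1 + 2·2 + 5·2 + 2·2.

19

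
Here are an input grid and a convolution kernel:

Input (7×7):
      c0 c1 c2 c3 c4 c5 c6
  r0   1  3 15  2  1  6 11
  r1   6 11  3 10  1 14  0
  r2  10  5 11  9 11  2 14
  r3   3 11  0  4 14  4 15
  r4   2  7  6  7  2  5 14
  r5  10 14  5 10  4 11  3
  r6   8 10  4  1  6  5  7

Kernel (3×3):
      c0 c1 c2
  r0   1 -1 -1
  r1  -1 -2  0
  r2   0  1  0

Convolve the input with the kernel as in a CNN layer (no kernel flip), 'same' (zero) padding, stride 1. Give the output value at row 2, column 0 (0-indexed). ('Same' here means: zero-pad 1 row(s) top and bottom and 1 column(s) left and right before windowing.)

The receptive field on the zero-padded input at this output position is [0 6 11 / 0 10 5 / 0 3 11]. Elementwise product with the kernel and sum: 0·1 + 6·-1 + 11·-1 + 0·-1 + 10·-2 + 3·1.

-34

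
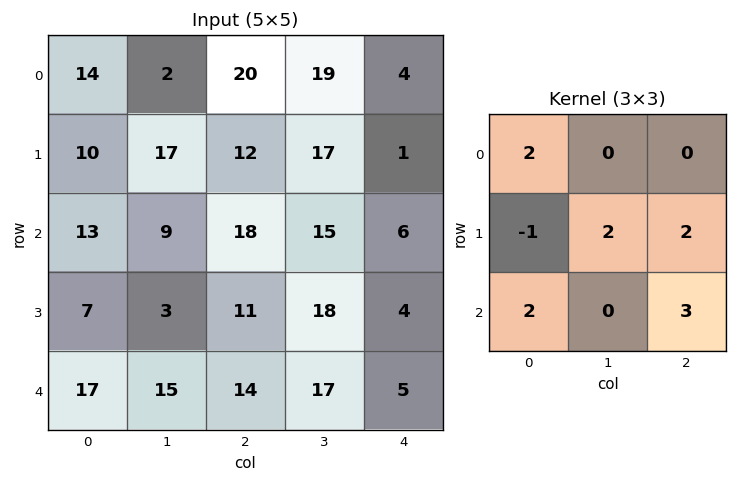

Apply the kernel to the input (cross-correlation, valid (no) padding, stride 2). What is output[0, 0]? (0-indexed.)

156

The receptive field on the input at this output position is [14 2 20 / 10 17 12 / 13 9 18]. Elementwise product with the kernel and sum: 14·2 + 10·-1 + 17·2 + 12·2 + 13·2 + 18·3.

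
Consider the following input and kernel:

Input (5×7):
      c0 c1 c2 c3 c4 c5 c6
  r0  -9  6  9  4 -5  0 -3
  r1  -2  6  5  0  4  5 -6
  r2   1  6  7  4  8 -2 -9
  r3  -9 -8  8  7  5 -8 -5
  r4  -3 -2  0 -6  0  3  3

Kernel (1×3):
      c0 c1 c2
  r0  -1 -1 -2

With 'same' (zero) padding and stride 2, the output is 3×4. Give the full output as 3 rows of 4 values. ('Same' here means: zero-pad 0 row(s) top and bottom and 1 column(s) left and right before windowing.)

-3 -23 1 3
-13 -21 -8 11
7 14 0 -6

Output[0,0]: The receptive field on the zero-padded input at this output position is [0 -9 6]. Elementwise product with the kernel and sum: 0·-1 + -9·-1 + 6·-2.
Output[0,1]: The receptive field on the zero-padded input at this output position is [6 9 4]. Elementwise product with the kernel and sum: 6·-1 + 9·-1 + 4·-2.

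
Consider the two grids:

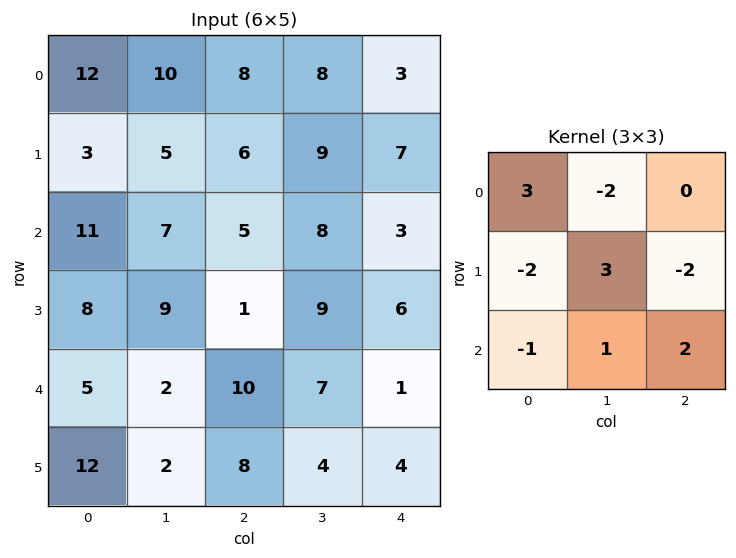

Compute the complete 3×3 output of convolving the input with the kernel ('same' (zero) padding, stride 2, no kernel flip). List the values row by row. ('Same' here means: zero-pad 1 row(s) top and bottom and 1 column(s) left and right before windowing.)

29 7 -9
39 -2 3
11 51 4

Output[0,0]: The receptive field on the zero-padded input at this output position is [0 0 0 / 0 12 10 / 0 3 5]. Elementwise product with the kernel and sum: 0·3 + 0·-2 + 0·-2 + 12·3 + 10·-2 + 0·-1 + 3·1 + 5·2.
Output[0,1]: The receptive field on the zero-padded input at this output position is [0 0 0 / 10 8 8 / 5 6 9]. Elementwise product with the kernel and sum: 0·3 + 0·-2 + 10·-2 + 8·3 + 8·-2 + 5·-1 + 6·1 + 9·2.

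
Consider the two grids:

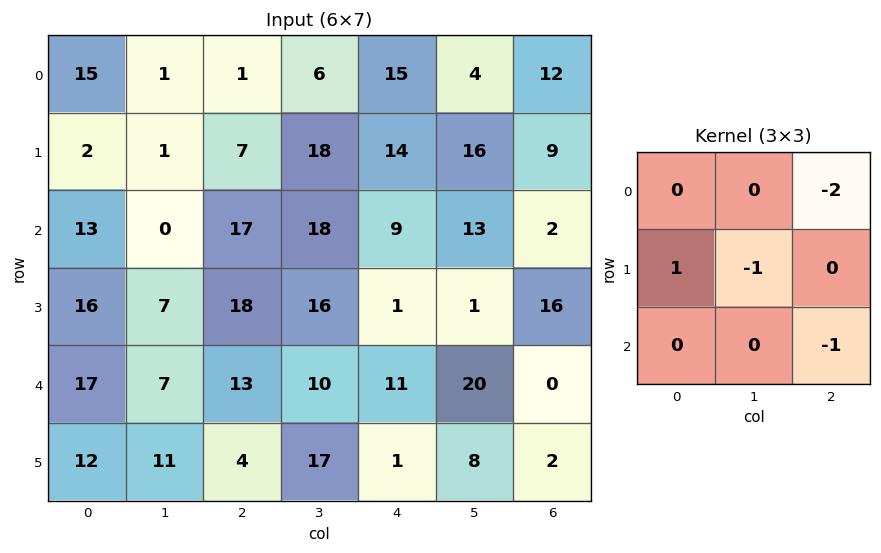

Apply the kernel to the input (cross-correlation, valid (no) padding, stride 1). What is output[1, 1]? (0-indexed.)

The receptive field on the input at this output position is [1 7 18 / 0 17 18 / 7 18 16]. Elementwise product with the kernel and sum: 18·-2 + 0·1 + 17·-1 + 16·-1.

-69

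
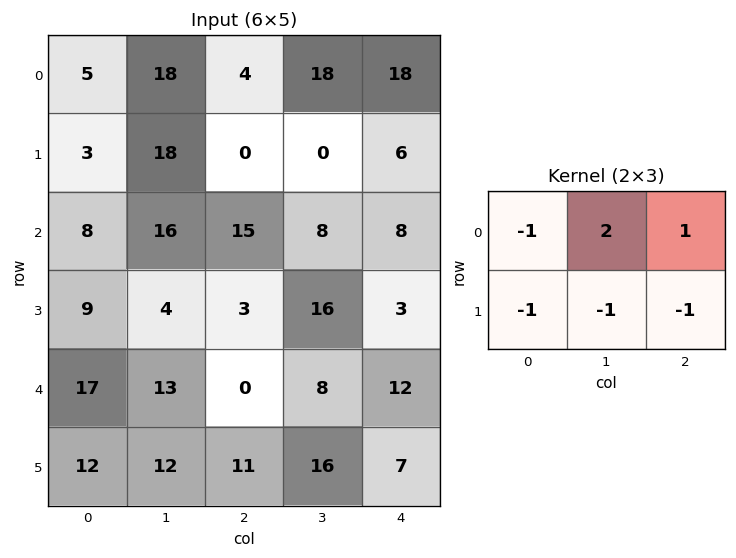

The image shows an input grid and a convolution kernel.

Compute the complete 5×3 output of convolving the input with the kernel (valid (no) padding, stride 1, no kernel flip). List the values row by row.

14 -10 44
-6 -57 -25
23 -1 -13
-28 -3 12
-26 -44 -6

Output[0,0]: The receptive field on the input at this output position is [5 18 4 / 3 18 0]. Elementwise product with the kernel and sum: 5·-1 + 18·2 + 4·1 + 3·-1 + 18·-1 + 0·-1.
Output[0,1]: The receptive field on the input at this output position is [18 4 18 / 18 0 0]. Elementwise product with the kernel and sum: 18·-1 + 4·2 + 18·1 + 18·-1 + 0·-1 + 0·-1.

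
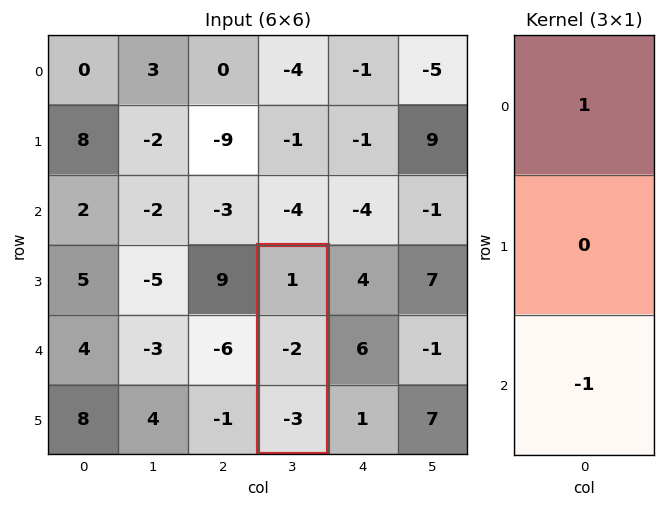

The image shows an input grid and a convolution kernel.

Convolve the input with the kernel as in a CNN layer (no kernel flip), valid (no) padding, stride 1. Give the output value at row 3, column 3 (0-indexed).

4

The receptive field on the input at this output position is [1 / -2 / -3]. Elementwise product with the kernel and sum: 1·1 + -3·-1.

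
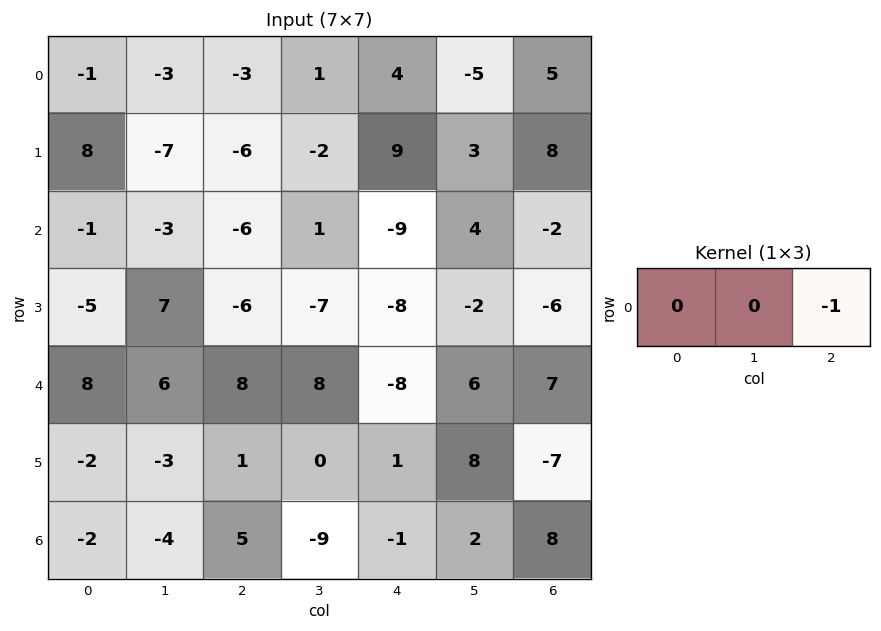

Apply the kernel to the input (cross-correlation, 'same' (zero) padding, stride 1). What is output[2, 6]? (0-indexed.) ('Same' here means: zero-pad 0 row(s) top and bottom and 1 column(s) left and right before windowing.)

0

The receptive field on the zero-padded input at this output position is [4 -2 0]. Elementwise product with the kernel and sum: 0·-1.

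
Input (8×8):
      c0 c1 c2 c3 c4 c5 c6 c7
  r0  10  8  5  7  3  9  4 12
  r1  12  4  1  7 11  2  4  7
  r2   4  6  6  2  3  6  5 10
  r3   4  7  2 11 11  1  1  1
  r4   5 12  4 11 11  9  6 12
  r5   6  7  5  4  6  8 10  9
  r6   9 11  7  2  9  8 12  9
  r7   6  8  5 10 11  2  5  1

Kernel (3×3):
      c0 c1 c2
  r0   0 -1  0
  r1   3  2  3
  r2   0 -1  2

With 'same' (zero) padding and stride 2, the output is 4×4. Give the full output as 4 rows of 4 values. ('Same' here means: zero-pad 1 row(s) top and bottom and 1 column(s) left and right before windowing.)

40 68 47 81
24 55 10 55
50 78 81 82
55 63 35 62

Output[0,0]: The receptive field on the zero-padded input at this output position is [0 0 0 / 0 10 8 / 0 12 4]. Elementwise product with the kernel and sum: 0·-1 + 0·3 + 10·2 + 8·3 + 12·-1 + 4·2.
Output[0,1]: The receptive field on the zero-padded input at this output position is [0 0 0 / 8 5 7 / 4 1 7]. Elementwise product with the kernel and sum: 0·-1 + 8·3 + 5·2 + 7·3 + 1·-1 + 7·2.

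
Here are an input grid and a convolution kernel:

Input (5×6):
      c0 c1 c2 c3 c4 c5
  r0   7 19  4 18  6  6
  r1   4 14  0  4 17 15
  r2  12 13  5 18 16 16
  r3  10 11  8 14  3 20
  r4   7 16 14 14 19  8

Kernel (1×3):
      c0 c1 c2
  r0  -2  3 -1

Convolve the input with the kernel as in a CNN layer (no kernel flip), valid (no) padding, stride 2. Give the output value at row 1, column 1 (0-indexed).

The receptive field on the input at this output position is [5 18 16]. Elementwise product with the kernel and sum: 5·-2 + 18·3 + 16·-1.

28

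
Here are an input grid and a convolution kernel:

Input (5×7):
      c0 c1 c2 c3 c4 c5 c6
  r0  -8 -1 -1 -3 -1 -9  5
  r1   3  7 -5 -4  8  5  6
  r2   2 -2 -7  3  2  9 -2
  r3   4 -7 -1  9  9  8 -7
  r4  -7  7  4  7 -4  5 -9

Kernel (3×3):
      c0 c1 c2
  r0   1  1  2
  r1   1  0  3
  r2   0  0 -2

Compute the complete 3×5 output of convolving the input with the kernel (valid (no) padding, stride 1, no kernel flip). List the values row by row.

Output[0,0]: The receptive field on the input at this output position is [-8 -1 -1 / 3 7 -5 / 2 -2 -7]. Elementwise product with the kernel and sum: -8·1 + -1·1 + -1·2 + 3·1 + -5·3 + -7·-2.

-9 -19 9 -29 30
-17 -17 -12 28 35
-21 3 34 46 13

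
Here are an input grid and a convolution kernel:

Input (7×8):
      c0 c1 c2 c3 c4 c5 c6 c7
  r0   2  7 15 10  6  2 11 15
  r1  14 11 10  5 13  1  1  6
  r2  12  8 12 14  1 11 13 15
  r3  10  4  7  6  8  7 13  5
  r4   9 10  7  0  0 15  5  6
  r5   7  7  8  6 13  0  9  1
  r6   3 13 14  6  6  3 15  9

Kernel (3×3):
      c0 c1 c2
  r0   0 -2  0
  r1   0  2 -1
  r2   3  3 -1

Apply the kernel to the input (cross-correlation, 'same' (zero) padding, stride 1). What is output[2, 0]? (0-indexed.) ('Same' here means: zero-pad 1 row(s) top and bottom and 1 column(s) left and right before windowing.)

14

The receptive field on the zero-padded input at this output position is [0 14 11 / 0 12 8 / 0 10 4]. Elementwise product with the kernel and sum: 14·-2 + 12·2 + 8·-1 + 0·3 + 10·3 + 4·-1.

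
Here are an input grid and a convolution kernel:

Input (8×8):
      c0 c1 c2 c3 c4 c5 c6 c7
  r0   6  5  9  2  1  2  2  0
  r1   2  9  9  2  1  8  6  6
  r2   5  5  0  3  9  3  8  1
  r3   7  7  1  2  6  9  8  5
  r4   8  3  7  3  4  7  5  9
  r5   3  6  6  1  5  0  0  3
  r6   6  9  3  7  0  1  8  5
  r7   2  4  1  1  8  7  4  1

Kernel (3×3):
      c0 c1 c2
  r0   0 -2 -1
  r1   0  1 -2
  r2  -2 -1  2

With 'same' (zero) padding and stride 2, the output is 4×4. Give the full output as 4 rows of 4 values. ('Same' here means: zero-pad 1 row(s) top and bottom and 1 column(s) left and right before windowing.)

Output[0,0]: The receptive field on the zero-padded input at this output position is [0 0 0 / 0 6 5 / 0 2 9]. Elementwise product with the kernel and sum: 0·-2 + 0·-1 + 6·1 + 5·-2 + 0·-2 + 2·-1 + 9·2.

12 -18 8 -8
-11 -37 1 -28
-10 -19 -38 -28
-18 -31 -8 -21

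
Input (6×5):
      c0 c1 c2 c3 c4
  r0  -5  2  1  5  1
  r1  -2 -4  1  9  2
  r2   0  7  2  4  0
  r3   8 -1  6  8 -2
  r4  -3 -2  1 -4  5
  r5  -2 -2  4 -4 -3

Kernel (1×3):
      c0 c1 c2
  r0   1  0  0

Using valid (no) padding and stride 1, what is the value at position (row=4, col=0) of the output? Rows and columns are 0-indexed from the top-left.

-3

The receptive field on the input at this output position is [-3 -2 1]. Elementwise product with the kernel and sum: -3·1.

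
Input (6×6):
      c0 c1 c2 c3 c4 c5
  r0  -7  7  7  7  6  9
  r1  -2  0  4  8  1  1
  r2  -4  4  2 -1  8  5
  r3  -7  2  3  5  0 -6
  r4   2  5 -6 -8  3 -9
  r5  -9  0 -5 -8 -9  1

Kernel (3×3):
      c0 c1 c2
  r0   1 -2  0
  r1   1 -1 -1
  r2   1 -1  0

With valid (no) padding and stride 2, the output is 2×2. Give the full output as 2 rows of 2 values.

-35 -9
-27 4

Output[0,0]: The receptive field on the input at this output position is [-7 7 7 / -2 0 4 / -4 4 2]. Elementwise product with the kernel and sum: -7·1 + 7·-2 + -2·1 + 0·-1 + 4·-1 + -4·1 + 4·-1.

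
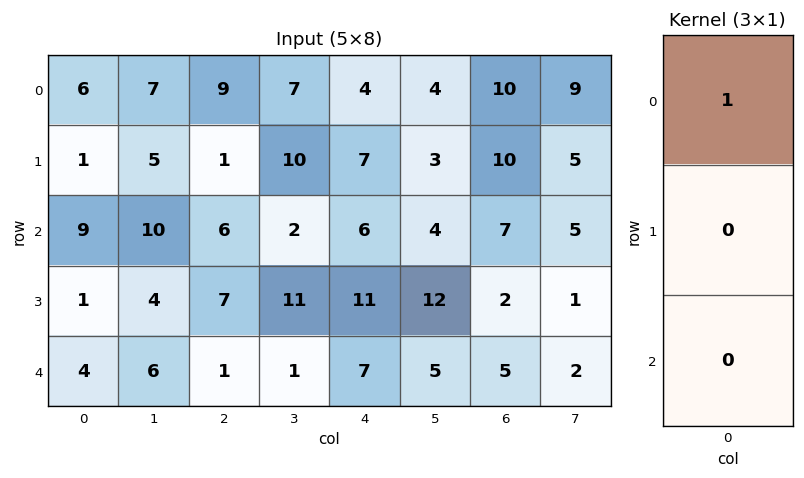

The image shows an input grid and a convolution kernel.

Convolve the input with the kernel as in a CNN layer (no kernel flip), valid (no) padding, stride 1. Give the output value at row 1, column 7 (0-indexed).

The receptive field on the input at this output position is [5 / 5 / 1]. Elementwise product with the kernel and sum: 5·1.

5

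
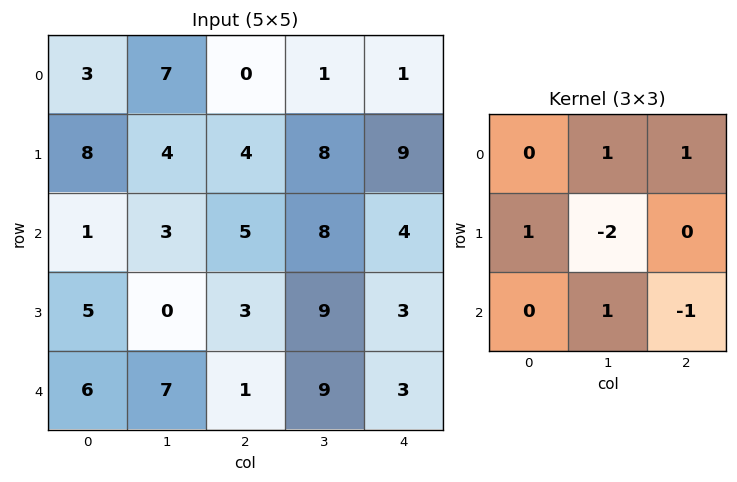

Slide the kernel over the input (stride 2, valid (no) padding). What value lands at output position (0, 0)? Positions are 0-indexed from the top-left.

5

The receptive field on the input at this output position is [3 7 0 / 8 4 4 / 1 3 5]. Elementwise product with the kernel and sum: 7·1 + 0·1 + 8·1 + 4·-2 + 3·1 + 5·-1.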